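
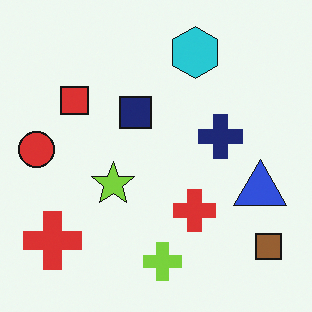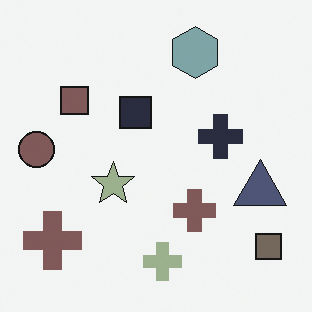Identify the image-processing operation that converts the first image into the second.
Heavily desaturated.

All colors are more muted and greyish — a global saturation change.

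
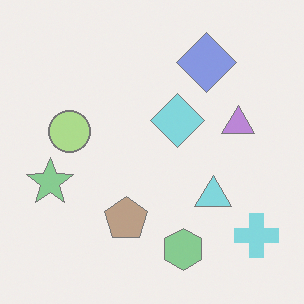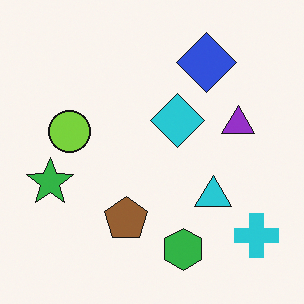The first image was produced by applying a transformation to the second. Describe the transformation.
It was given much lower contrast.

Tones are pushed toward mid-grey across the whole image — a global contrast change.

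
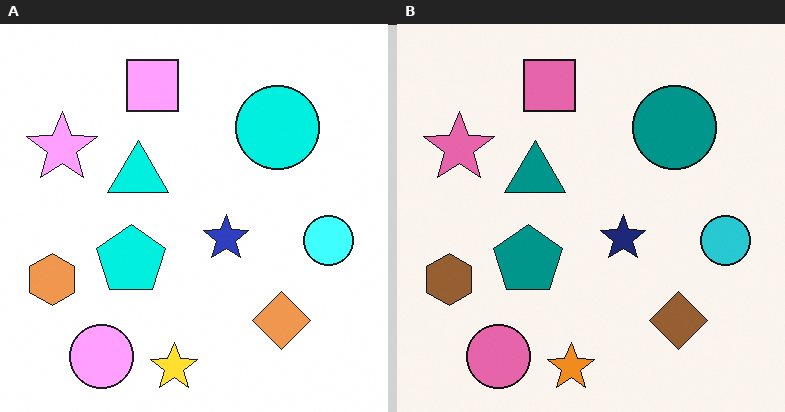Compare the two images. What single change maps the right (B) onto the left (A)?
It was noticeably brightened.

Every pixel — background and shapes alike — is uniformly brightened.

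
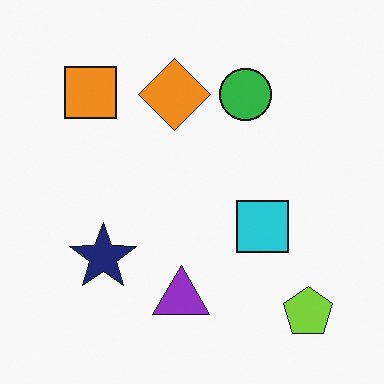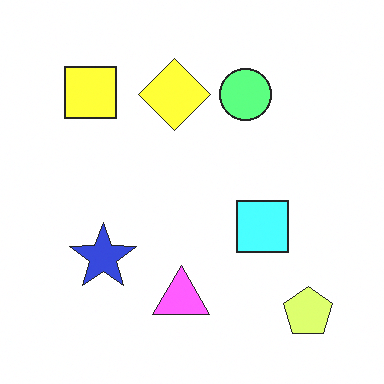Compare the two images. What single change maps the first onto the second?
This is the original image noticeably brightened.

Every pixel — background and shapes alike — is uniformly brightened.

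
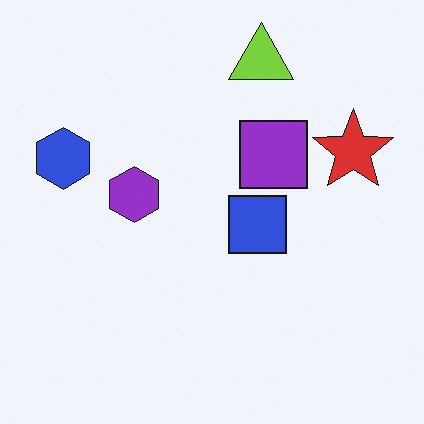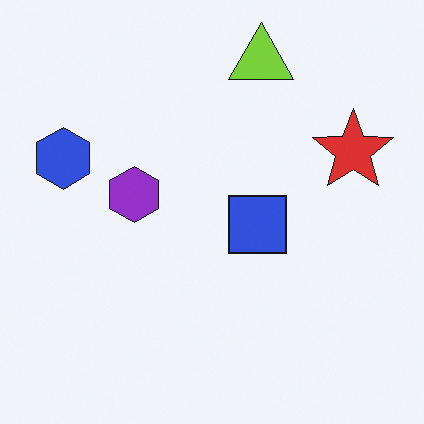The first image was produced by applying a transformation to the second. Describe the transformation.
The image was overlaid with an additional purple square.

A purple square appears in the first image that is absent from the second.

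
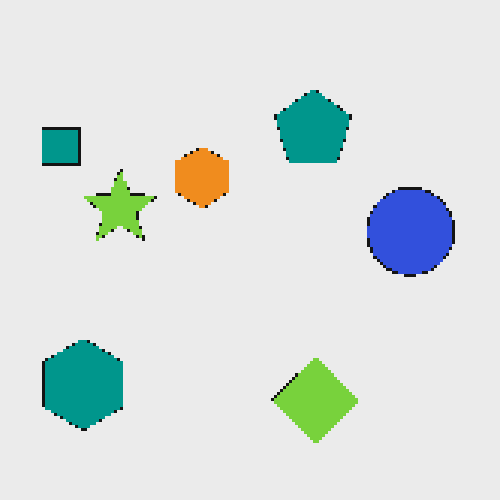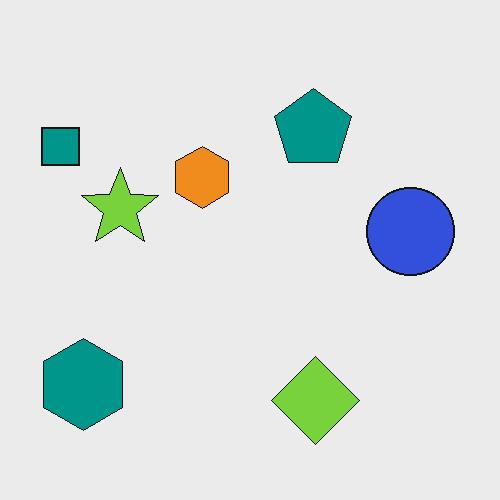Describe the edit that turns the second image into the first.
This is the original image lightly pixelated (a mild mosaic effect).

Shapes are reduced to large square blocks; fine edges and outlines are lost — a downscale-then-upscale (mosaic) effect.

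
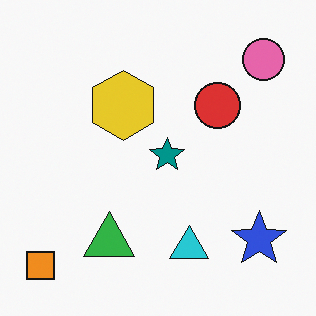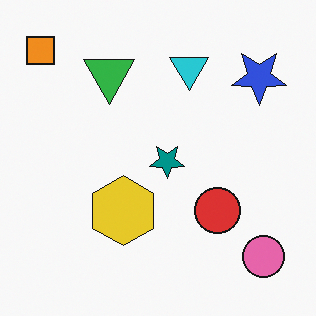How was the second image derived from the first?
It was flipped vertically (top ↔ bottom).

The orange square is in the bottom-left of the first image and the top-left of the second — shapes on opposite sides of the horizontal midline have swapped in a mirror flip.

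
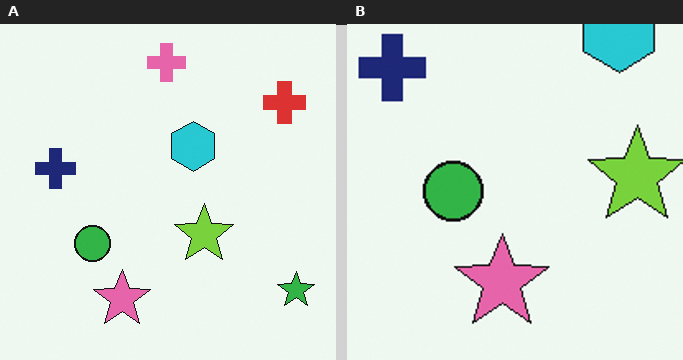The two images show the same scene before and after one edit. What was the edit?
It was cropped tightly and scaled back up.

The visible shapes are larger and the field of view is narrower; shapes near the original edges may be partly or wholly outside the frame — a crop-and-rescale.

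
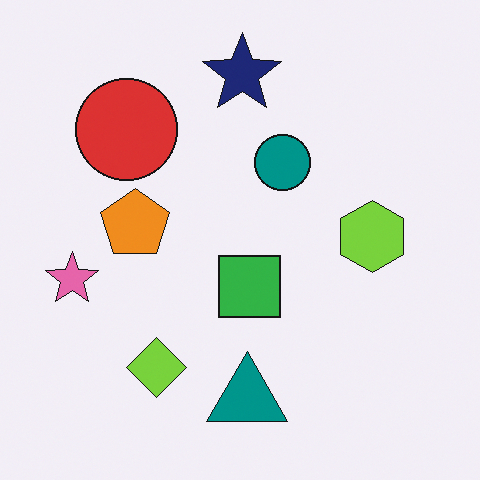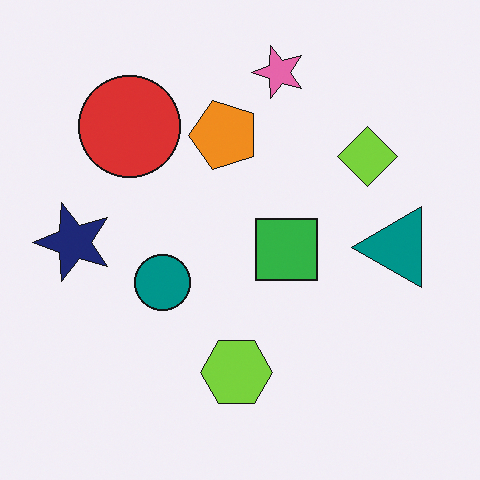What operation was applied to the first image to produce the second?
The transformation is: transposed (reflected across the top-left ↔ bottom-right diagonal).

Shapes have swapped their row and column positions — what was in the top-right is now in the bottom-left — a diagonal reflection.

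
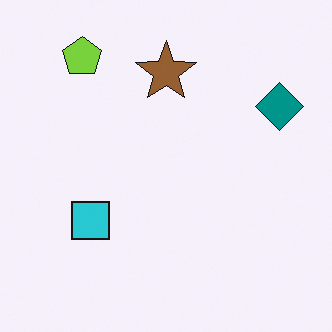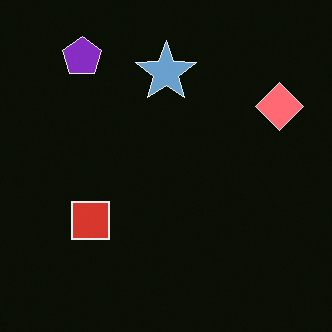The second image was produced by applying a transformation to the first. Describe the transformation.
The image was color-inverted (negative).

The light background has become dark and every shape's color is its complement — a photographic negative.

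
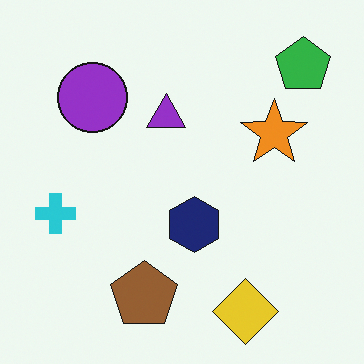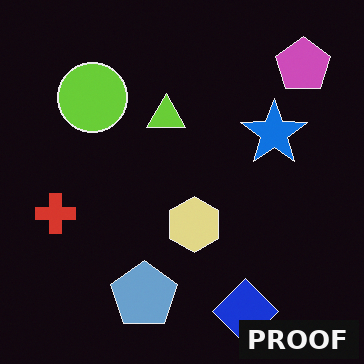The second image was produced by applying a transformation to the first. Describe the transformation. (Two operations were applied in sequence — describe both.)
The transformation is: color-inverted (negative), then watermarked with the text "PROOF" in the lower-right corner.

The light background has become dark and every shape's color is its complement — a photographic negative. A dark label reading "PROOF" appears in the lower-right corner.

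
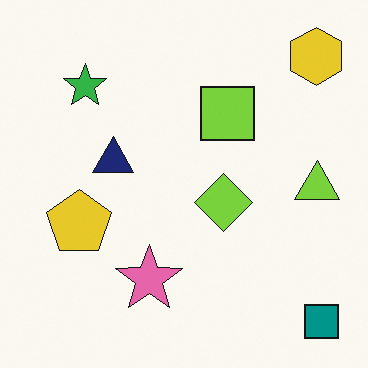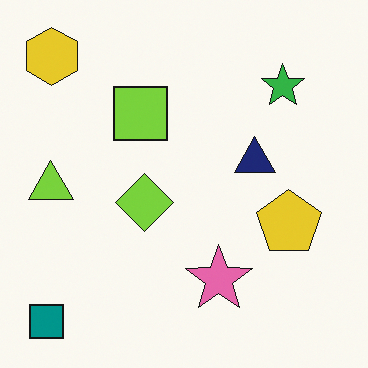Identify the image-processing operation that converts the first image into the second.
Flipped horizontally (left ↔ right).

The teal square is in the bottom-right of the first image and the bottom-left of the second — shapes on opposite sides of the vertical midline have swapped in a mirror flip.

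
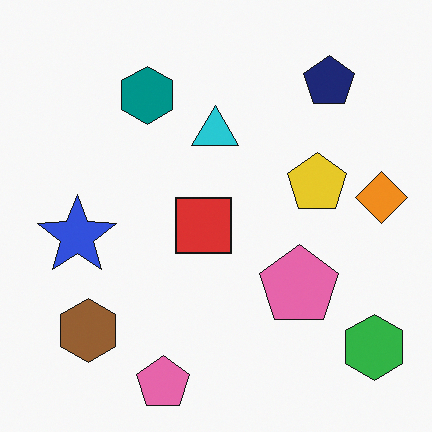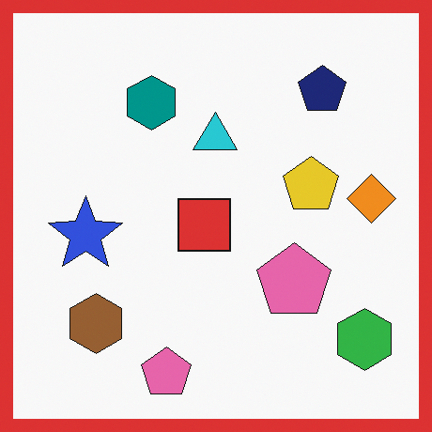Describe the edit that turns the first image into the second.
The image was framed with a red border.

A solid red frame runs around the edge of the second image, with the content slightly shrunk inside it.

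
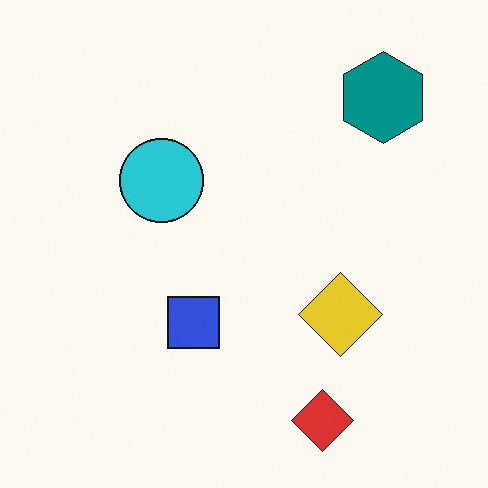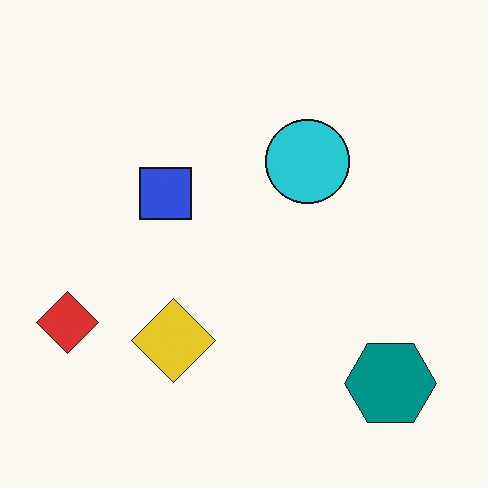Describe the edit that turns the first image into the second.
This is the original image rotated 90° clockwise.

The teal hexagon sits in the top-right of the first image and the bottom-right of the second — consistent with a whole-image 90° clockwise rotation.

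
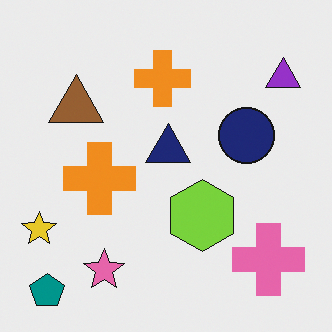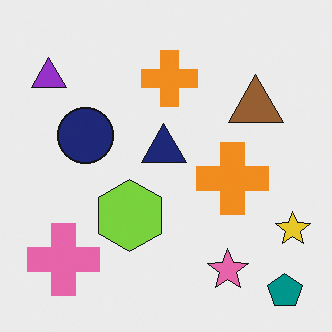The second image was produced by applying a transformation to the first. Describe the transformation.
It was flipped horizontally (left ↔ right).

The yellow star is in the bottom-left of the first image and the bottom-right of the second — shapes on opposite sides of the vertical midline have swapped in a mirror flip.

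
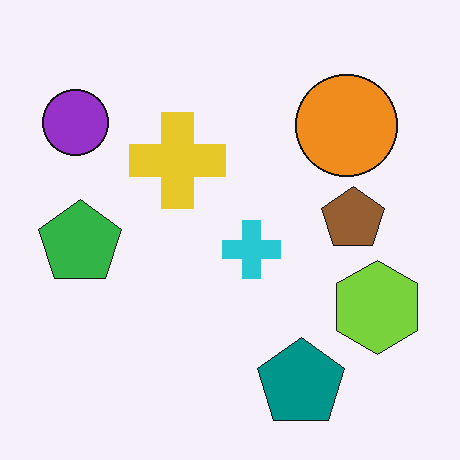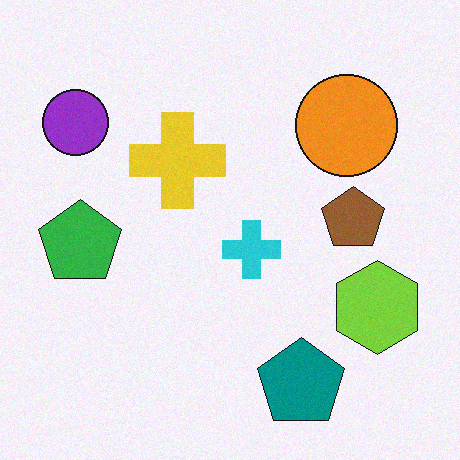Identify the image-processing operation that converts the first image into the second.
It was degraded with subtle gaussian noise.

Random speckle covers the whole image, including the flat background.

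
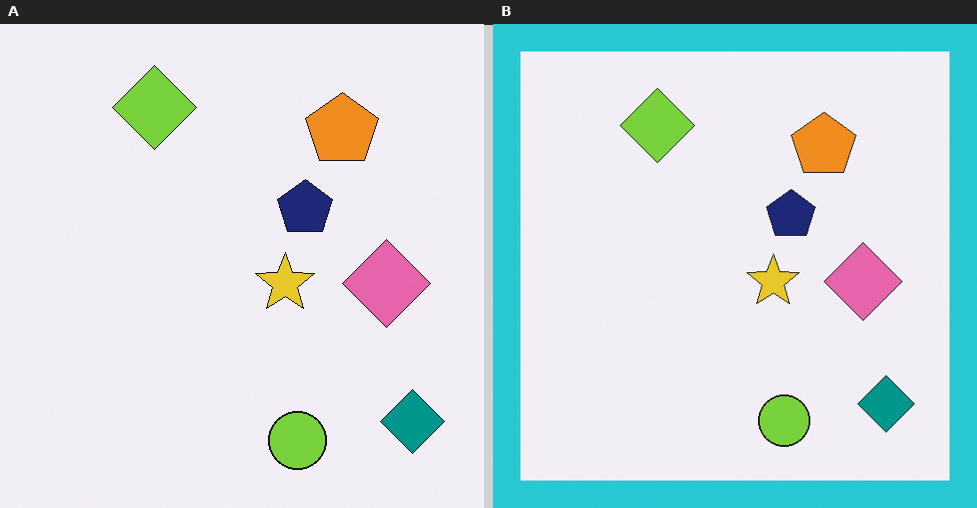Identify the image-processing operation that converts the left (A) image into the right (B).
Framed with a cyan border.

A solid cyan frame runs around the edge of the right (B) image, with the content slightly shrunk inside it.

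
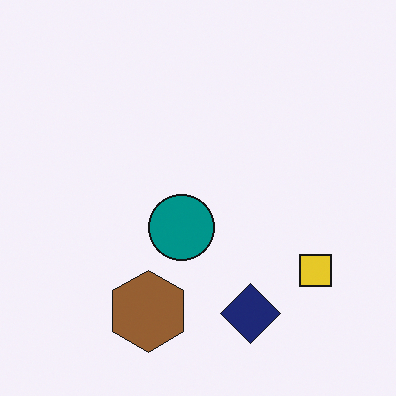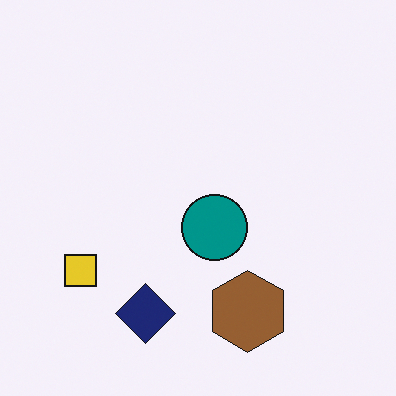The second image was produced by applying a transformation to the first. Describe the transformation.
The image was flipped horizontally (left ↔ right).

The yellow square is in the bottom-right of the first image and the bottom-left of the second — shapes on opposite sides of the vertical midline have swapped in a mirror flip.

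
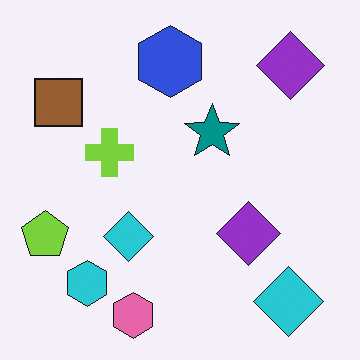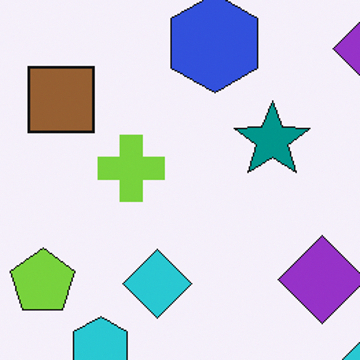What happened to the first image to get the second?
The image was cropped to a modestly smaller region and rescaled.

The visible shapes are larger and the field of view is narrower; shapes near the original edges may be partly or wholly outside the frame — a crop-and-rescale.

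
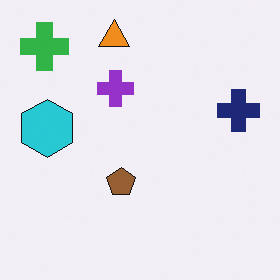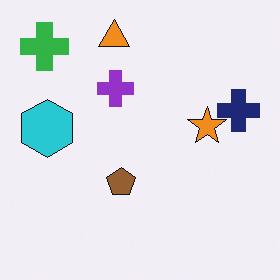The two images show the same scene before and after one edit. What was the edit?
The image was overlaid with an additional orange star.

An orange star appears in the second image that is absent from the first.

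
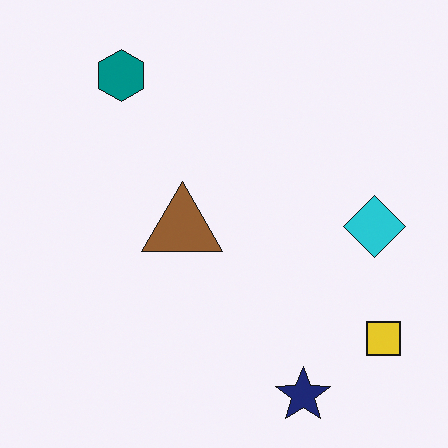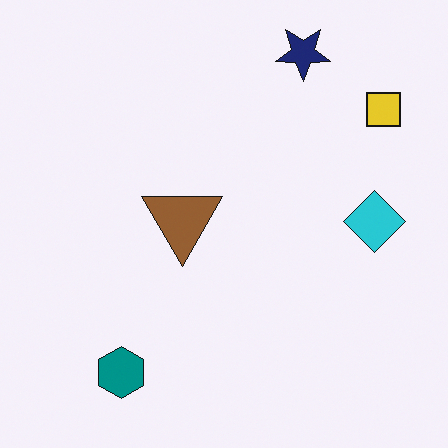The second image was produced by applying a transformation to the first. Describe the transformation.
It was flipped vertically (top ↔ bottom).

The navy star is in the bottom-right of the first image and the top-right of the second — shapes on opposite sides of the horizontal midline have swapped in a mirror flip.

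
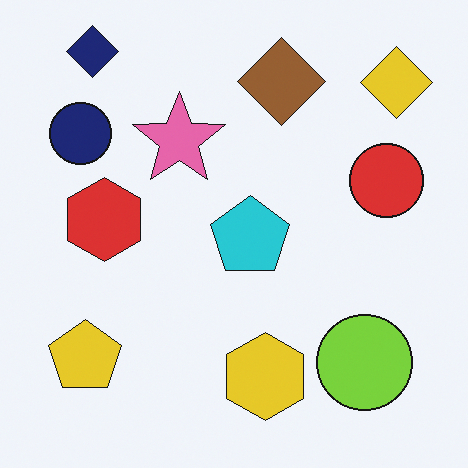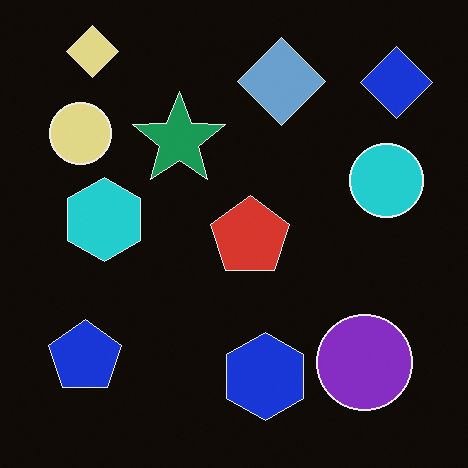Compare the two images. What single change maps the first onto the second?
Color-inverted (negative).

The light background has become dark and every shape's color is its complement — a photographic negative.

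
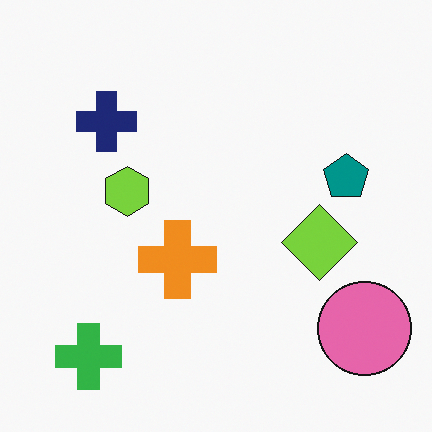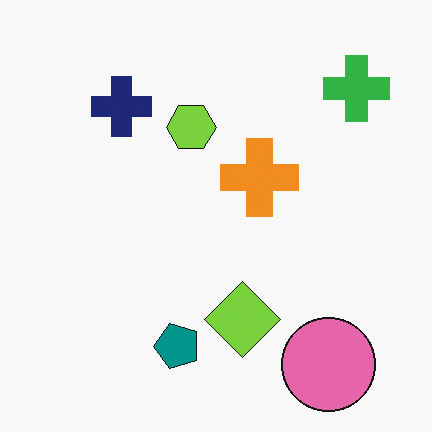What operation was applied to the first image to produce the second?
This is the original image transposed (reflected across the top-left ↔ bottom-right diagonal).

Shapes have swapped their row and column positions — what was in the top-right is now in the bottom-left — a diagonal reflection.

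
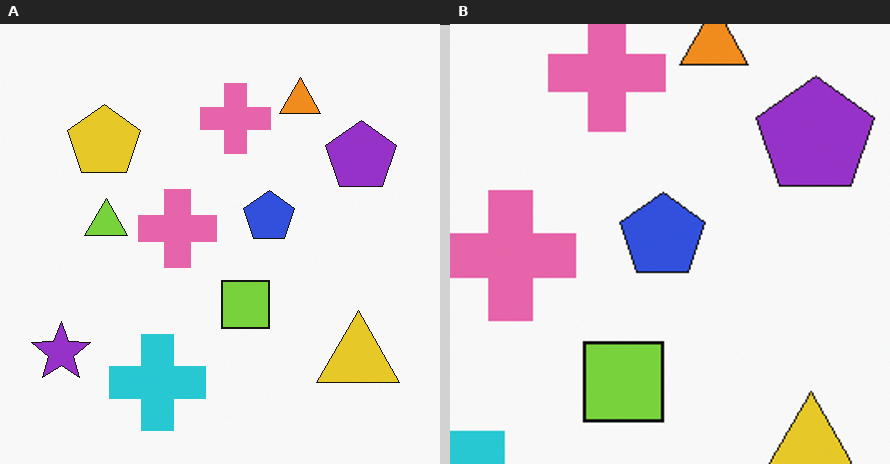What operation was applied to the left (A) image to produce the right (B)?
It was cropped to a noticeably smaller region and rescaled.

The visible shapes are larger and the field of view is narrower; shapes near the original edges may be partly or wholly outside the frame — a crop-and-rescale.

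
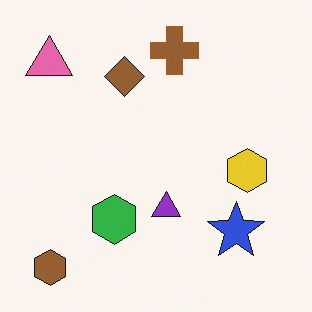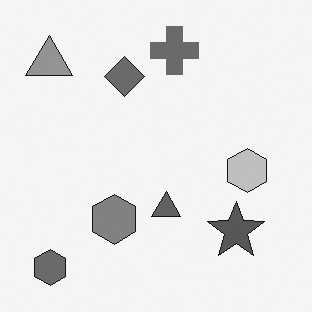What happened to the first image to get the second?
This is the original image converted to grayscale.

All color is removed — every shape is now a shade of grey.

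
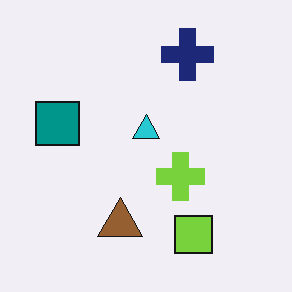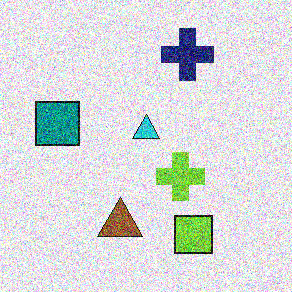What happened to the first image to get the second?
The second image is the first degraded with heavy additive noise.

Random speckle covers the whole image, including the flat background.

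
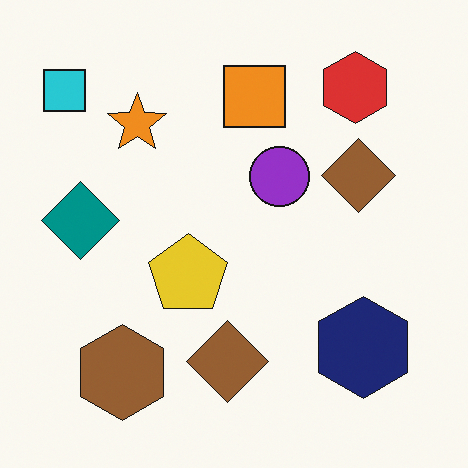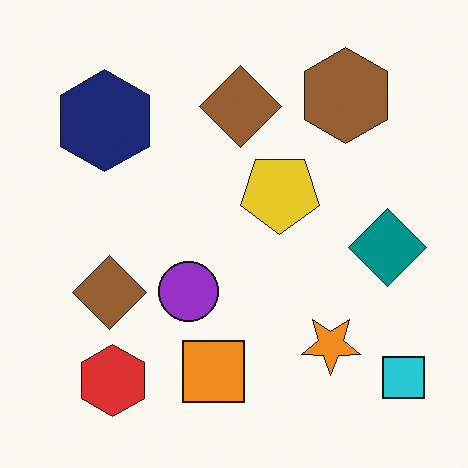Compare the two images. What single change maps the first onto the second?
The transformation is: rotated 180°.

The cyan square sits in the top-left of the first image and the bottom-right of the second — consistent with a whole-image 180° rotation.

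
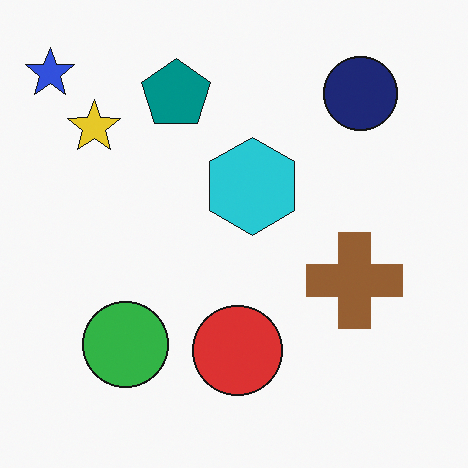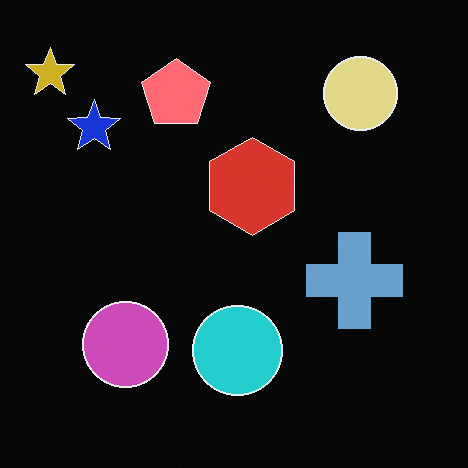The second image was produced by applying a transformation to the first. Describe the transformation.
The second image is the first color-inverted (negative).

The light background has become dark and every shape's color is its complement — a photographic negative.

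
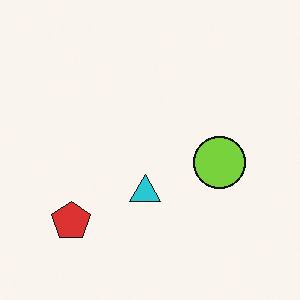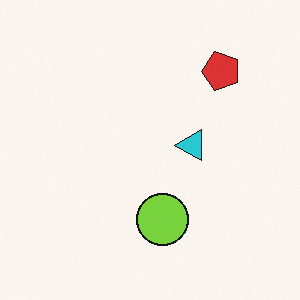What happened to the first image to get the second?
The image was transposed (reflected across the top-left ↔ bottom-right diagonal).

Shapes have swapped their row and column positions — what was in the top-right is now in the bottom-left — a diagonal reflection.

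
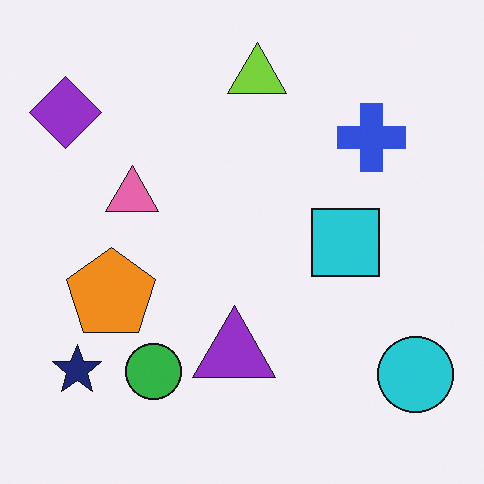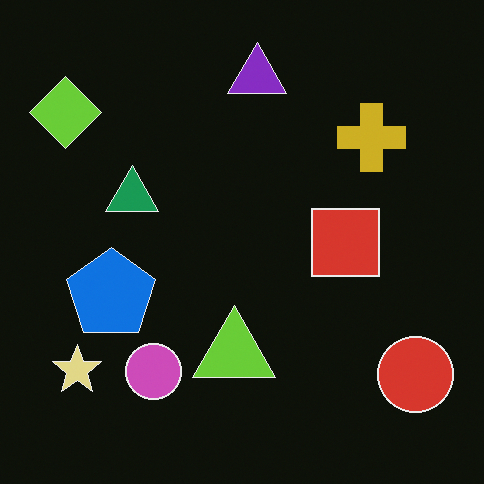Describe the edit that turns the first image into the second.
The second image is the first color-inverted (negative).

The light background has become dark and every shape's color is its complement — a photographic negative.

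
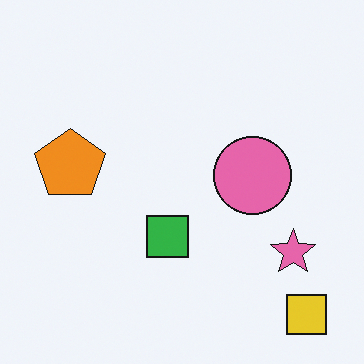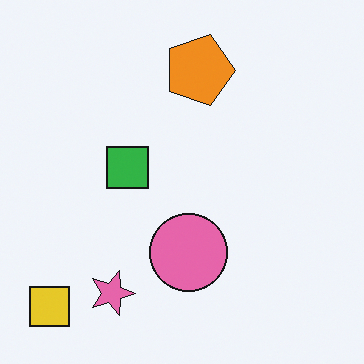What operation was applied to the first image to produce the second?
It was rotated 90° clockwise.

The yellow square sits in the bottom-right of the first image and the bottom-left of the second — consistent with a whole-image 90° clockwise rotation.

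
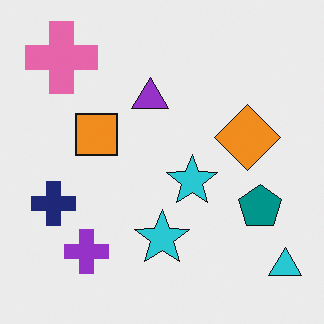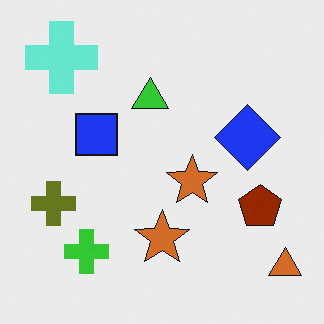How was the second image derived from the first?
The image was hue-shifted through roughly half the color wheel.

Every shape's color has rotated by the same amount around the hue wheel — a uniform hue shift.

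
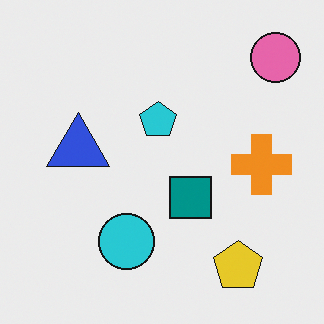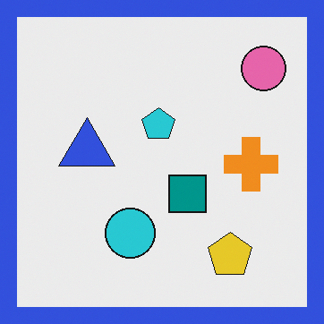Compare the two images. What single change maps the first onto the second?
The image was framed with a blue border.

A solid blue frame runs around the edge of the second image, with the content slightly shrunk inside it.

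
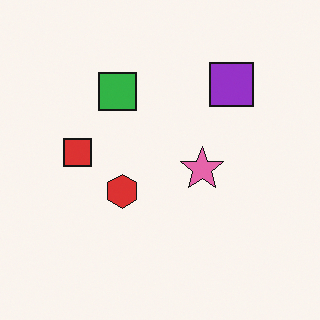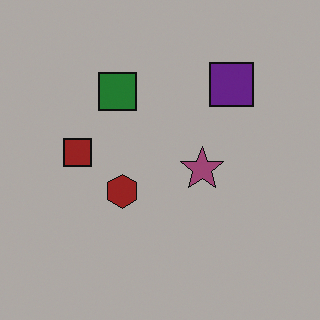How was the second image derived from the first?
This is the original image substantially darkened.

Every pixel — background and shapes alike — is uniformly darkened.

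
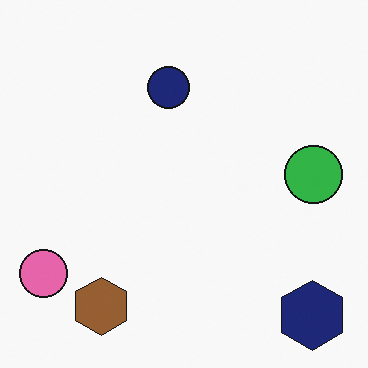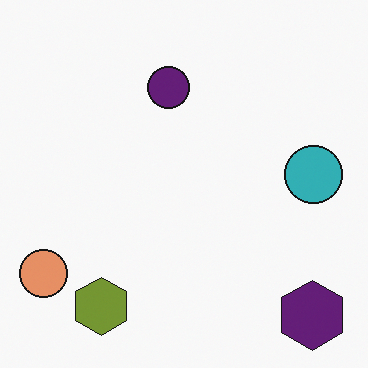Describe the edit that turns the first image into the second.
The transformation is: hue-shifted by a small amount.

Every shape's color has rotated by the same amount around the hue wheel — a uniform hue shift.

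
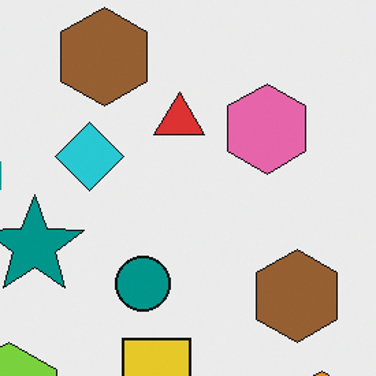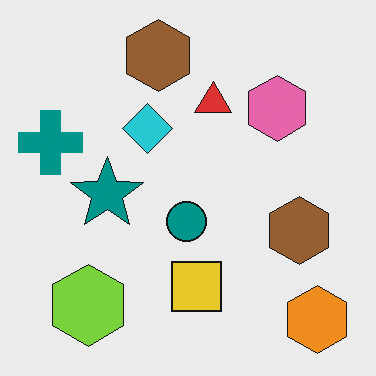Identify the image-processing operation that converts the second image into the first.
Cropped slightly and scaled back up.

The visible shapes are larger and the field of view is narrower; shapes near the original edges may be partly or wholly outside the frame — a crop-and-rescale.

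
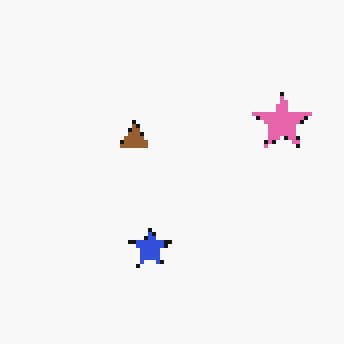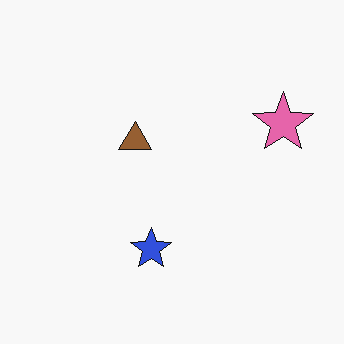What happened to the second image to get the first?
This is the original image lightly pixelated (a mild mosaic effect).

Shapes are reduced to large square blocks; fine edges and outlines are lost — a downscale-then-upscale (mosaic) effect.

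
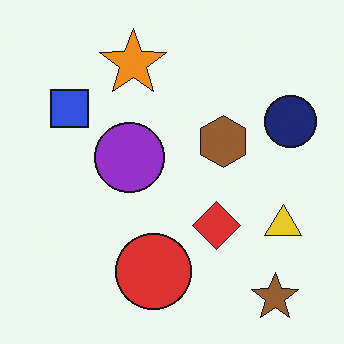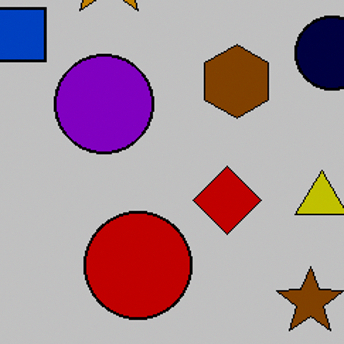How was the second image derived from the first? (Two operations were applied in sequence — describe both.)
The second image is the first heavily posterized to just a handful of flat colors, then cropped to a modestly smaller region and rescaled.

Each flat color has snapped to a coarser quantized level — most visibly, the near-white background has dropped to a flat grey. The visible shapes are larger and the field of view is narrower; shapes near the original edges may be partly or wholly outside the frame — a crop-and-rescale.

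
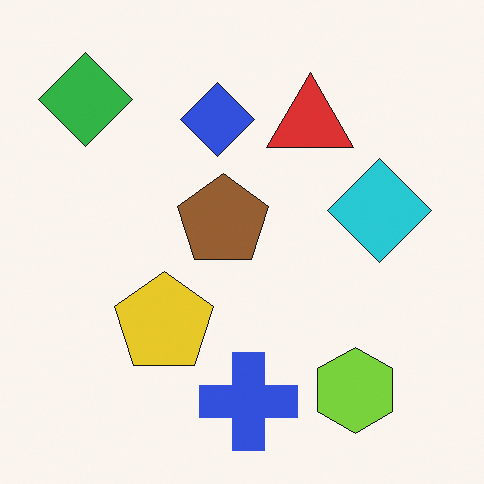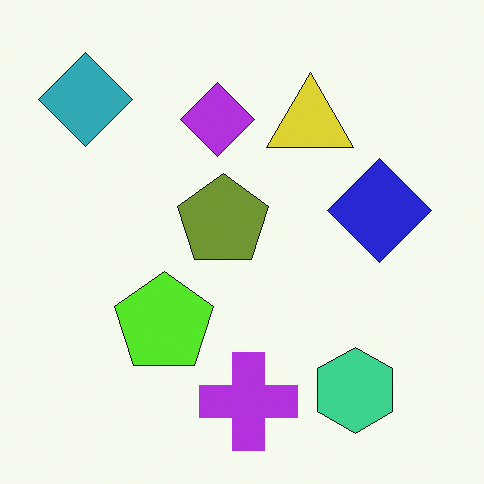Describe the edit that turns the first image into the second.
The second image is the first hue-shifted slightly.

Every shape's color has rotated by the same amount around the hue wheel — a uniform hue shift.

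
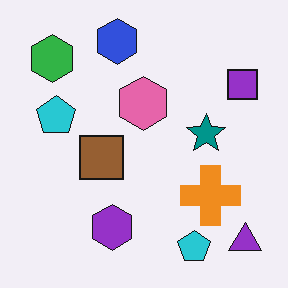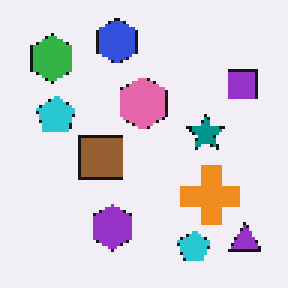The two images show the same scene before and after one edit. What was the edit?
This is the original image lightly pixelated (a mild mosaic effect).

Shapes are reduced to large square blocks; fine edges and outlines are lost — a downscale-then-upscale (mosaic) effect.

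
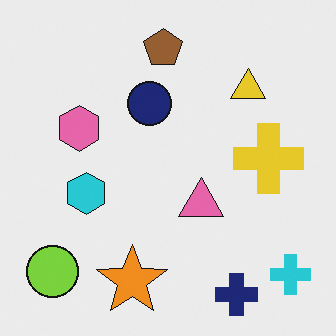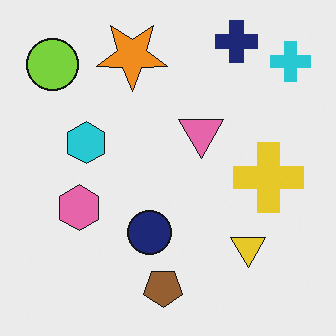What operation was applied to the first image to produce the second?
This is the original image flipped vertically (top ↔ bottom).

The navy cross is in the bottom-right of the first image and the top-right of the second — shapes on opposite sides of the horizontal midline have swapped in a mirror flip.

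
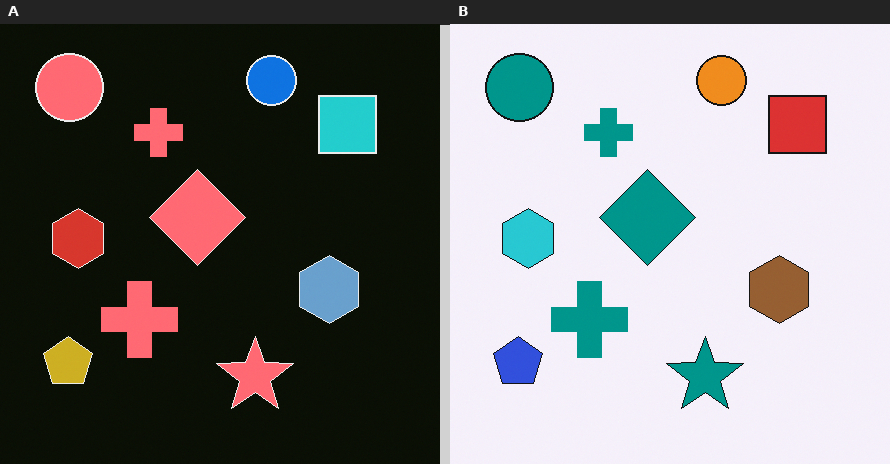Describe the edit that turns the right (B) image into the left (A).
The image was color-inverted (negative).

The light background has become dark and every shape's color is its complement — a photographic negative.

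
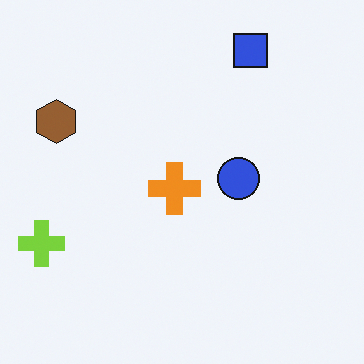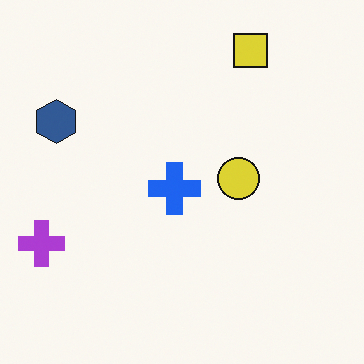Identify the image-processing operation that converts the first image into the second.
The transformation is: hue-shifted by a large amount.

Every shape's color has rotated by the same amount around the hue wheel — a uniform hue shift.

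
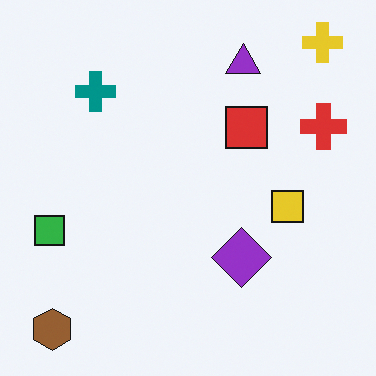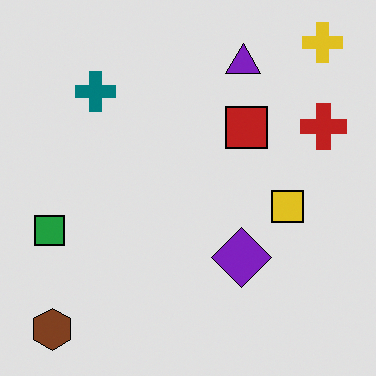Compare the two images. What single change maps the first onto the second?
The transformation is: moderately posterized.

Each flat color has snapped to a coarser quantized level — most visibly, the near-white background has dropped to a flat grey.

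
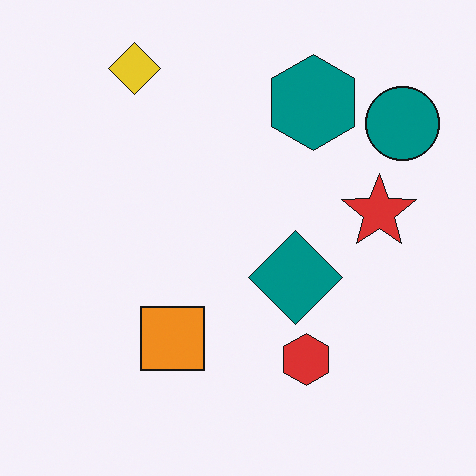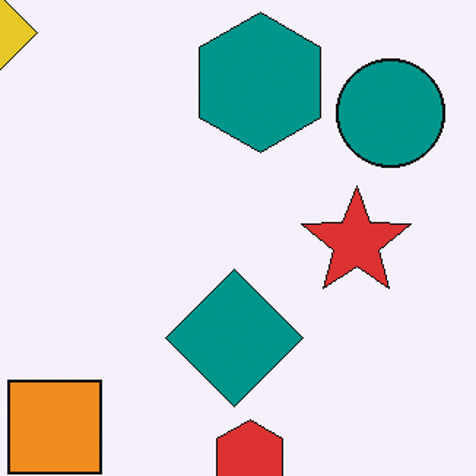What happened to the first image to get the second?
The image was cropped to a modestly smaller region and rescaled.

The visible shapes are larger and the field of view is narrower; shapes near the original edges may be partly or wholly outside the frame — a crop-and-rescale.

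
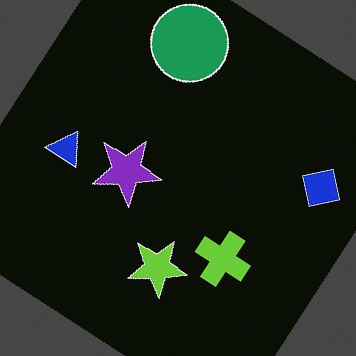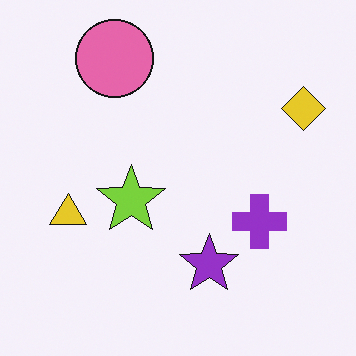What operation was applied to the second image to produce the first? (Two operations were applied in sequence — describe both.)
Color-inverted (negative), then rotated clockwise by a large amount — several tens of degrees.

The light background has become dark and every shape's color is its complement — a photographic negative. Every shape is tilted by the same angle and the image corners show triangular fill wedges — a whole-image rotation by a non-right angle.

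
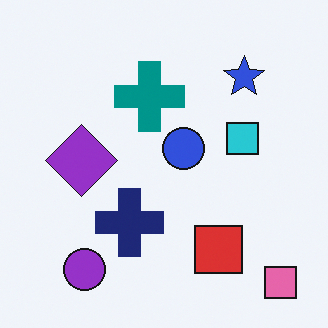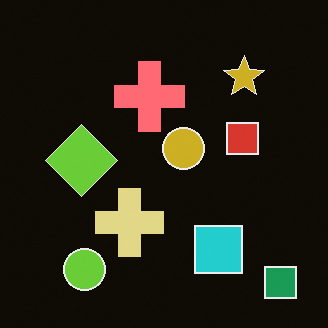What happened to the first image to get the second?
The transformation is: color-inverted (negative).

The light background has become dark and every shape's color is its complement — a photographic negative.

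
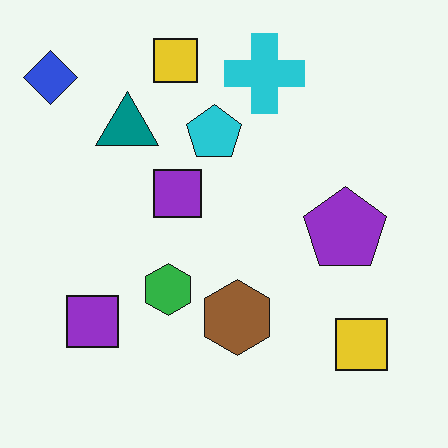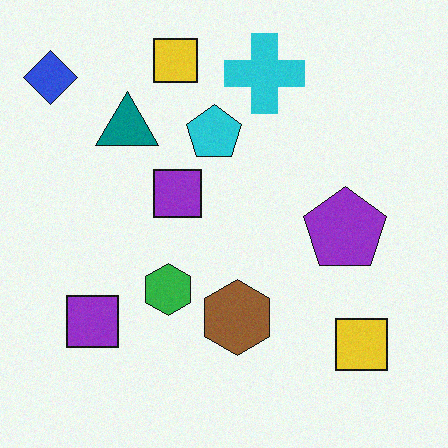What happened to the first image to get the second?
This is the original image degraded with a light layer of grain.

Random speckle covers the whole image, including the flat background.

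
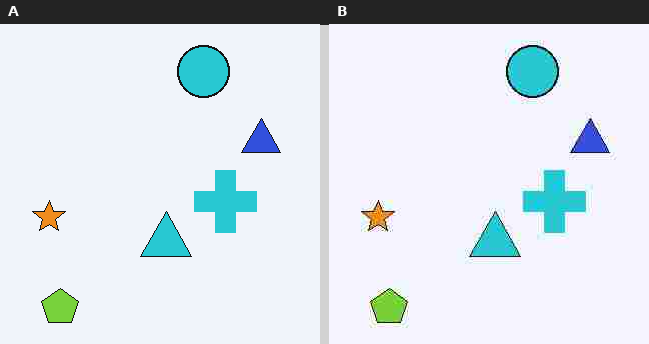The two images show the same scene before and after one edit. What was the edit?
The right (B) image is the left (A) degraded with heavy JPEG compression.

Blocky 8×8 compression artifacts appear around shape edges and the flat background shows ringing — characteristic JPEG degradation.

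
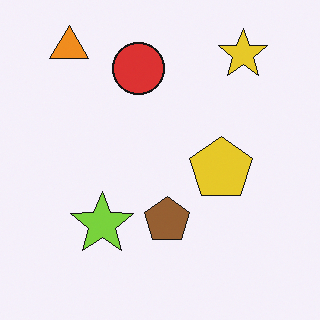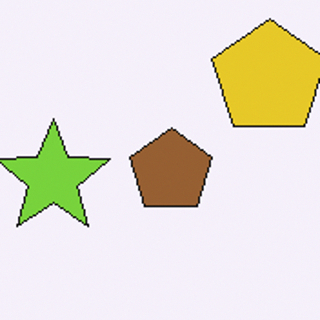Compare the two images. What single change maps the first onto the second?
Cropped tightly and scaled back up.

The visible shapes are larger and the field of view is narrower; shapes near the original edges may be partly or wholly outside the frame — a crop-and-rescale.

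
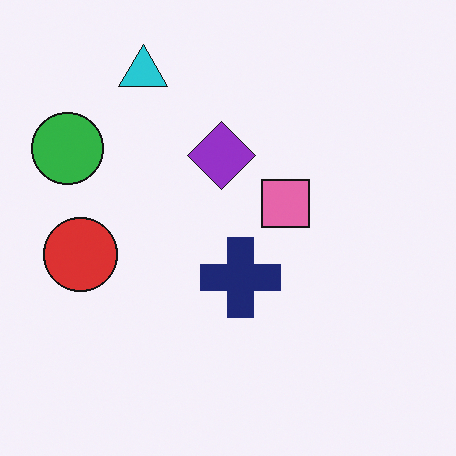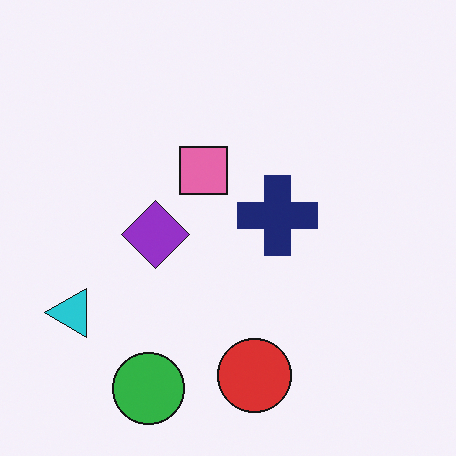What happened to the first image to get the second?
This is the original image rotated 90° counter-clockwise.

The green circle sits in the top-left of the first image and the bottom-left of the second — consistent with a whole-image 90° counter-clockwise rotation.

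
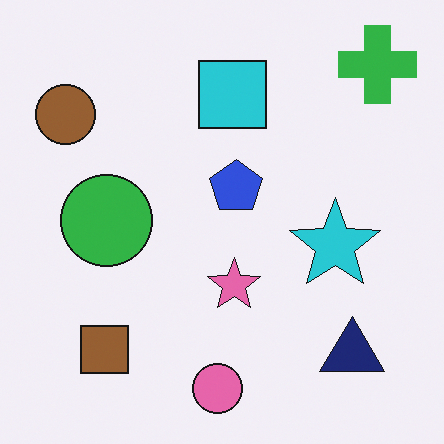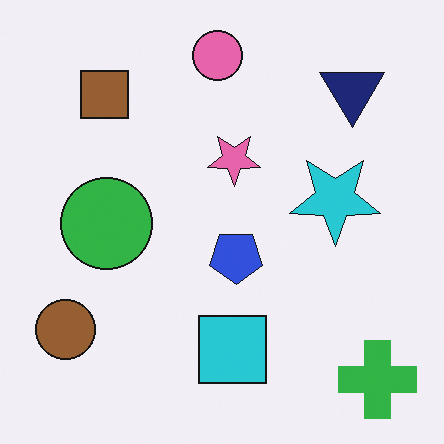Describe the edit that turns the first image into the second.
The transformation is: flipped vertically (top ↔ bottom).

The pink circle is in the bottom of the first image and the top of the second — shapes on opposite sides of the horizontal midline have swapped in a mirror flip.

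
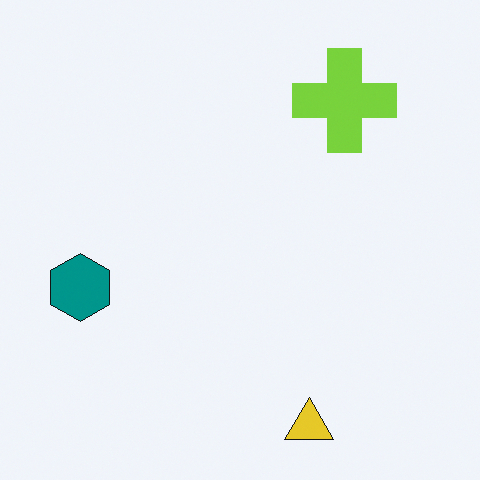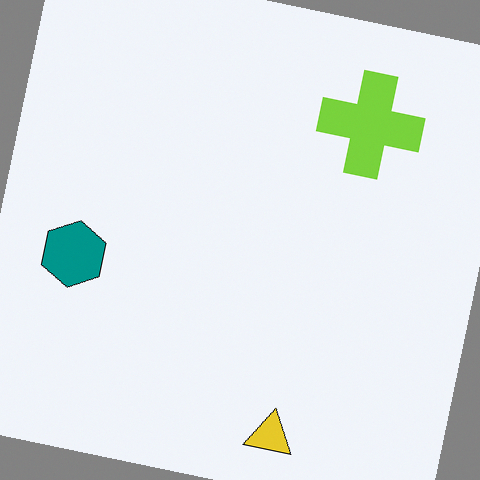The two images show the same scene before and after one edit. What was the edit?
The image was rotated clockwise by a slight angle.

Every shape is tilted by the same angle and the image corners show triangular fill wedges — a whole-image rotation by a non-right angle.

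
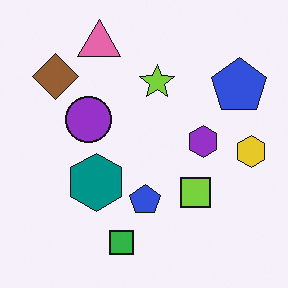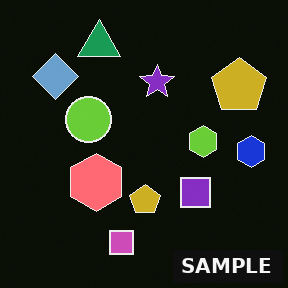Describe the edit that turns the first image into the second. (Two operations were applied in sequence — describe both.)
It was color-inverted (negative), then watermarked with the text "SAMPLE" in the lower-right corner.

The light background has become dark and every shape's color is its complement — a photographic negative. A dark label reading "SAMPLE" appears in the lower-right corner.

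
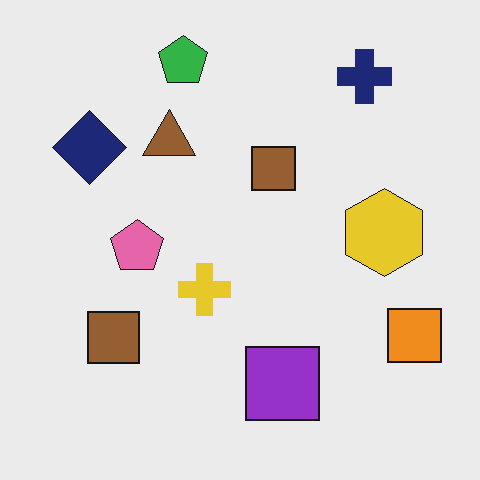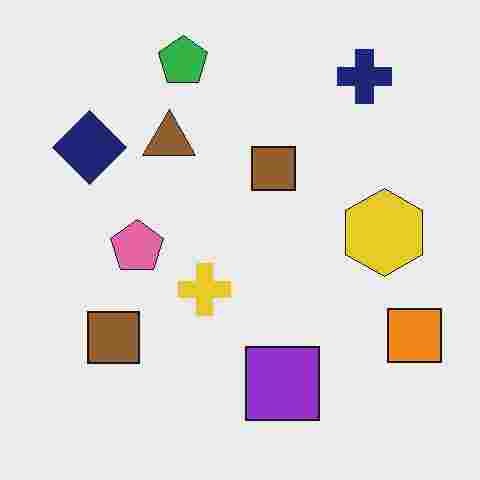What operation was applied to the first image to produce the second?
Heavily JPEG-compressed with obvious blocking artifacts.

Blocky 8×8 compression artifacts appear around shape edges and the flat background shows ringing — characteristic JPEG degradation.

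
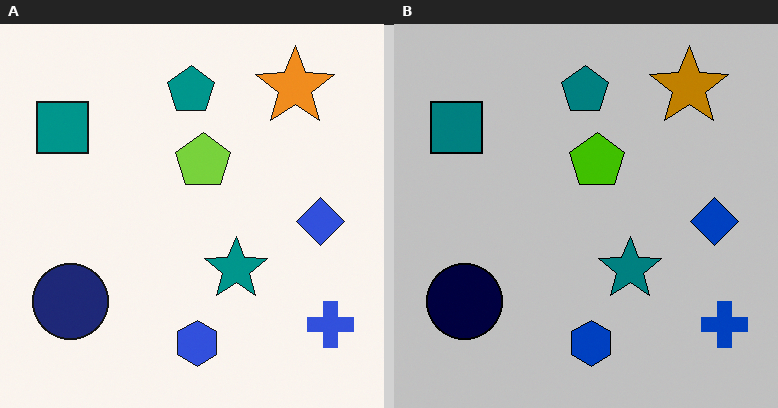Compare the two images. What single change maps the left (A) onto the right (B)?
The transformation is: aggressively posterized.

Each flat color has snapped to a coarser quantized level — most visibly, the near-white background has dropped to a flat grey.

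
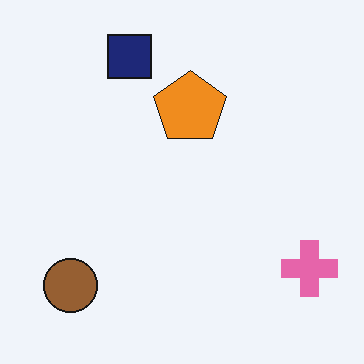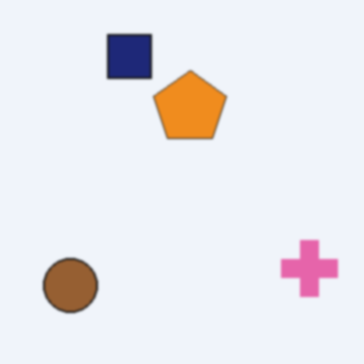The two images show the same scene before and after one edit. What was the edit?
The transformation is: given a subtle gaussian blur.

Shape edges and outlines are uniformly softened across the whole image.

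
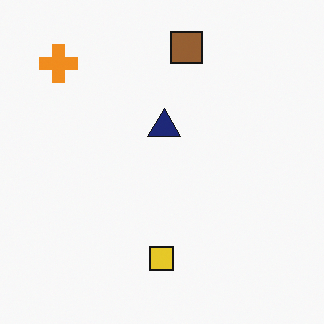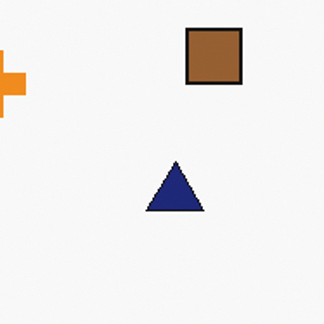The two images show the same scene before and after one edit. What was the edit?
The second image is the first cropped to a noticeably smaller region and rescaled.

The visible shapes are larger and the field of view is narrower; shapes near the original edges may be partly or wholly outside the frame — a crop-and-rescale.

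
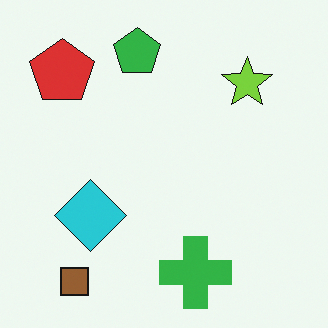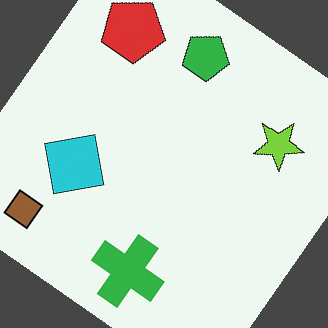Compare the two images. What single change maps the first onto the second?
The image was rotated clockwise by a large amount — several tens of degrees.

Every shape is tilted by the same angle and the image corners show triangular fill wedges — a whole-image rotation by a non-right angle.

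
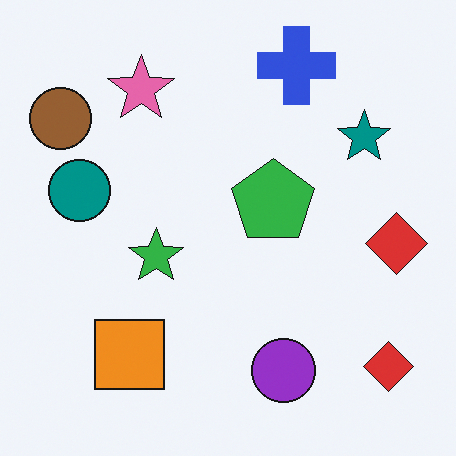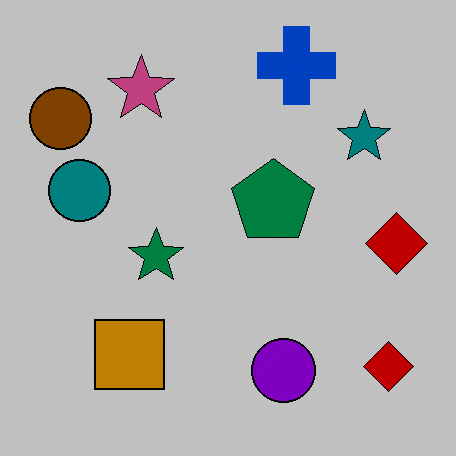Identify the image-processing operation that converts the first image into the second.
The transformation is: heavily posterized to just a handful of flat colors.

Each flat color has snapped to a coarser quantized level — most visibly, the near-white background has dropped to a flat grey.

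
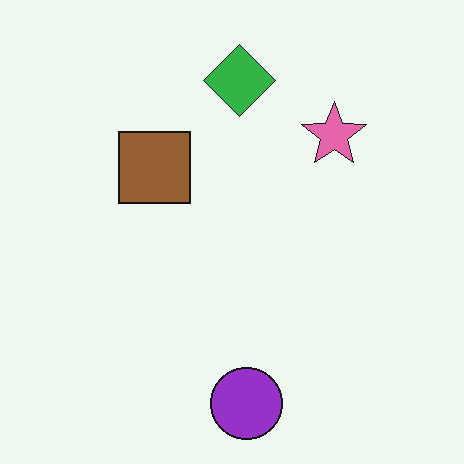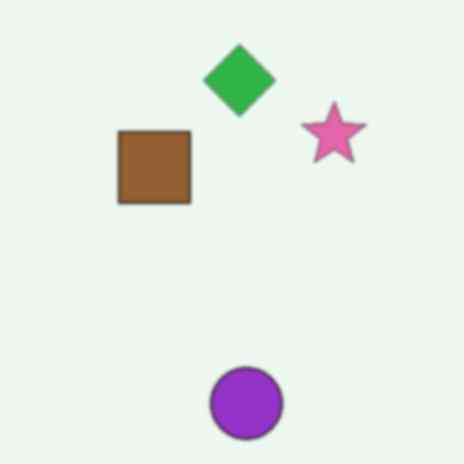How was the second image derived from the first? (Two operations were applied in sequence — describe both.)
The image was given a subtle gaussian blur, then JPEG-compressed with visible artifacts.

Shape edges and outlines are uniformly softened across the whole image. Blocky 8×8 compression artifacts appear around shape edges and the flat background shows ringing — characteristic JPEG degradation.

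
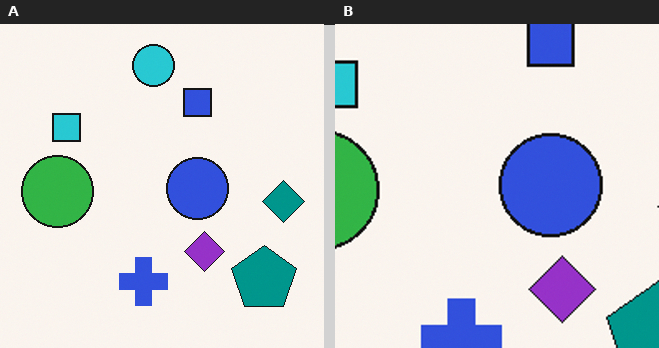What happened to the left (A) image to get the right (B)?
Cropped tightly and scaled back up.

The visible shapes are larger and the field of view is narrower; shapes near the original edges may be partly or wholly outside the frame — a crop-and-rescale.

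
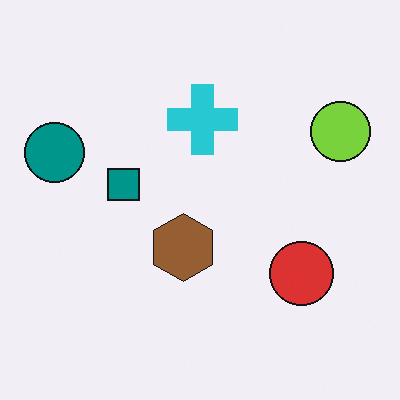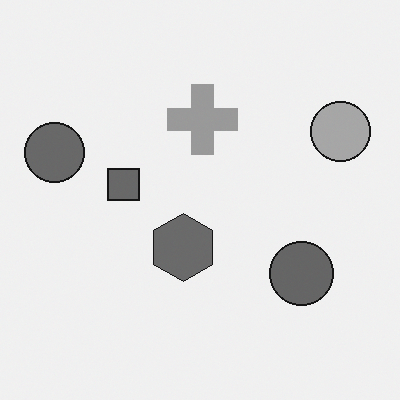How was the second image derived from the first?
Converted to grayscale.

All color is removed — every shape is now a shade of grey.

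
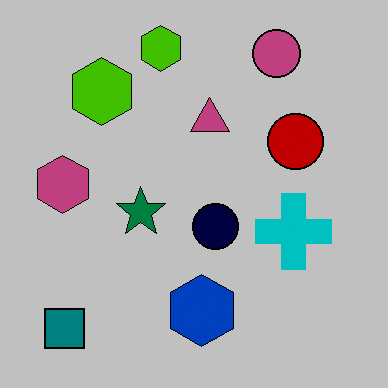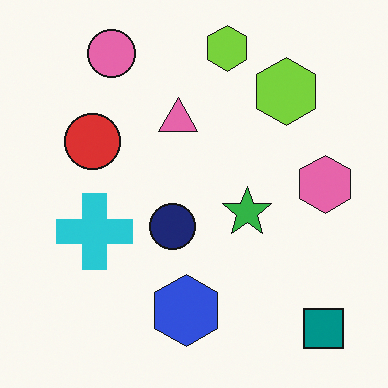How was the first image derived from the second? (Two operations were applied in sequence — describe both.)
The transformation is: aggressively posterized, then flipped horizontally (left ↔ right).

Each flat color has snapped to a coarser quantized level — most visibly, the near-white background has dropped to a flat grey. The pink hexagon is in the right of the second image and the left of the first — shapes on opposite sides of the vertical midline have swapped in a mirror flip.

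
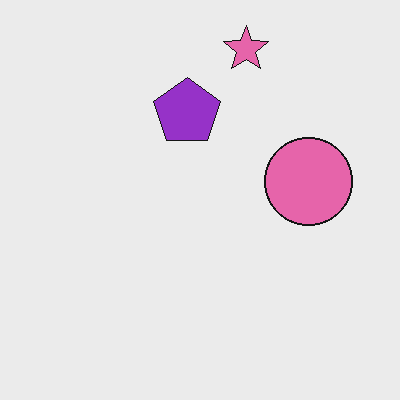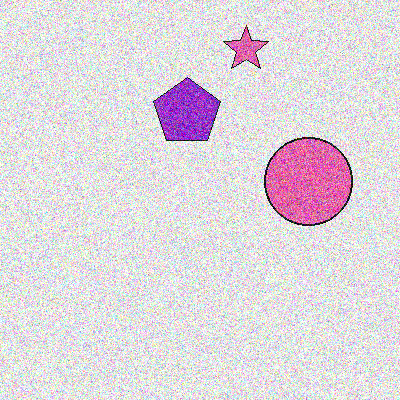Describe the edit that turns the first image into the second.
The transformation is: degraded with strong gaussian noise.

Random speckle covers the whole image, including the flat background.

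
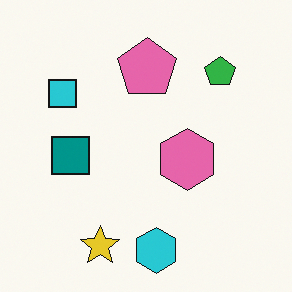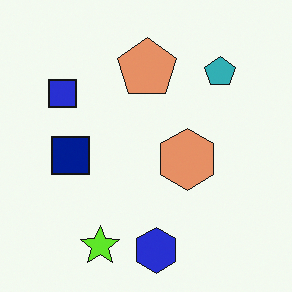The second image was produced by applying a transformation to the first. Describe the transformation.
This is the original image hue-shifted by a small amount.

Every shape's color has rotated by the same amount around the hue wheel — a uniform hue shift.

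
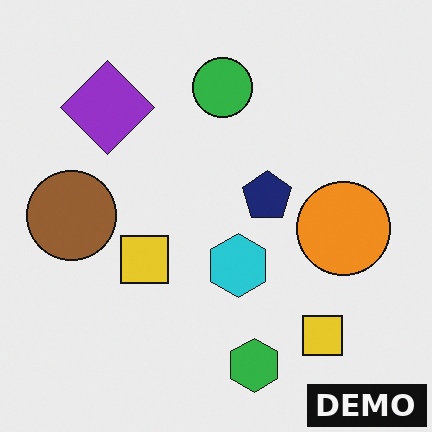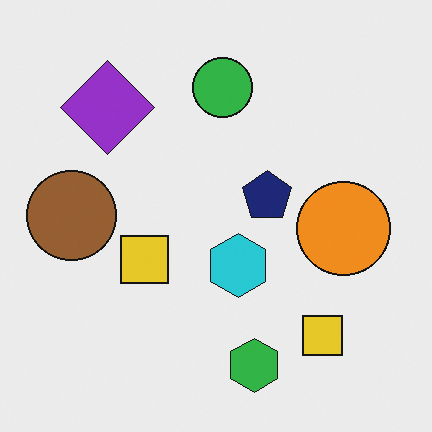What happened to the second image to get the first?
The first image is the second watermarked with the text "DEMO" in the lower-right corner.

A dark label reading "DEMO" appears in the lower-right corner.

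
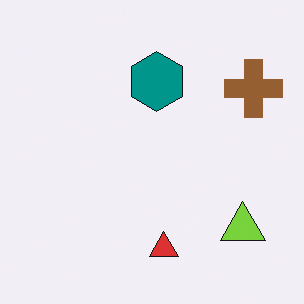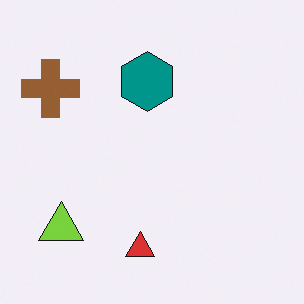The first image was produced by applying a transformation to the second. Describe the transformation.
The image was flipped horizontally (left ↔ right).

The brown cross is in the top-left of the second image and the top-right of the first — shapes on opposite sides of the vertical midline have swapped in a mirror flip.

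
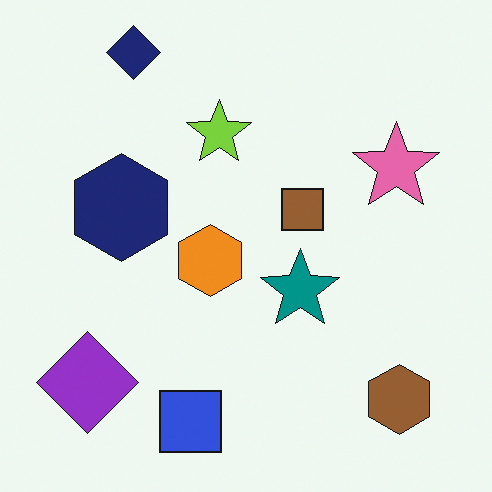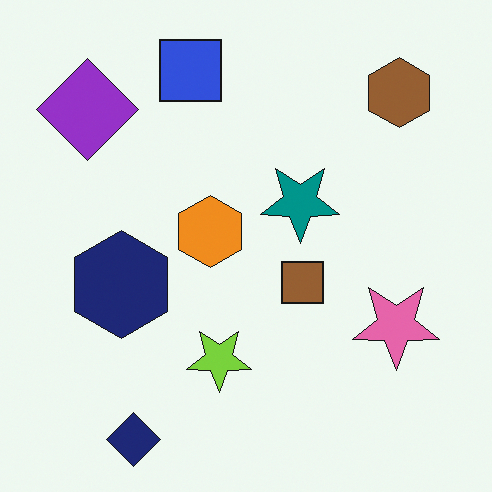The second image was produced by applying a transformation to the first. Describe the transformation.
Flipped vertically (top ↔ bottom).

The navy diamond is in the top-left of the first image and the bottom-left of the second — shapes on opposite sides of the horizontal midline have swapped in a mirror flip.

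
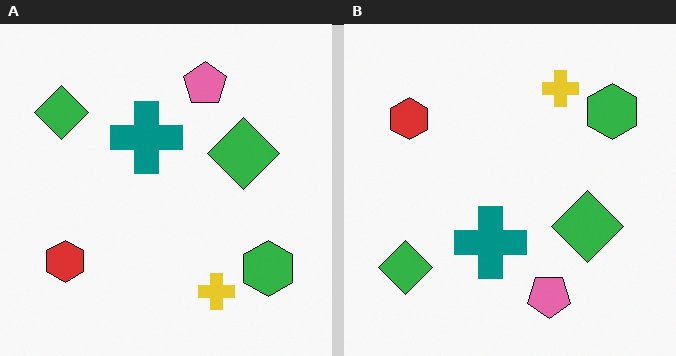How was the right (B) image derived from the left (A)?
This is the original image flipped vertically (top ↔ bottom).

The pink pentagon is in the top of the left (A) image and the bottom of the right (B) — shapes on opposite sides of the horizontal midline have swapped in a mirror flip.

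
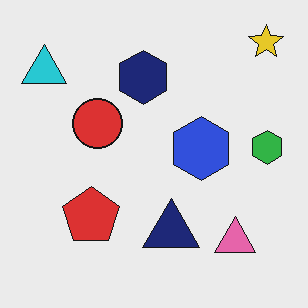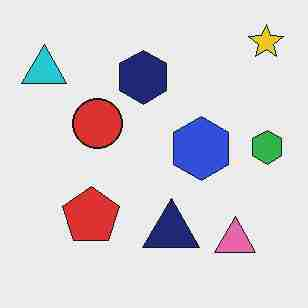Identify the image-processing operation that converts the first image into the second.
It was degraded with heavy JPEG compression.

Blocky 8×8 compression artifacts appear around shape edges and the flat background shows ringing — characteristic JPEG degradation.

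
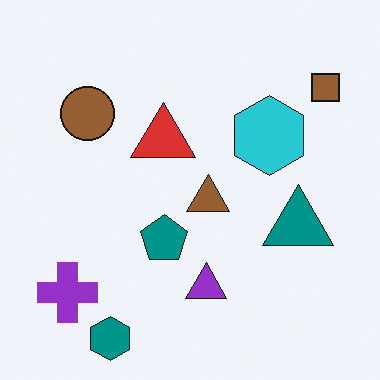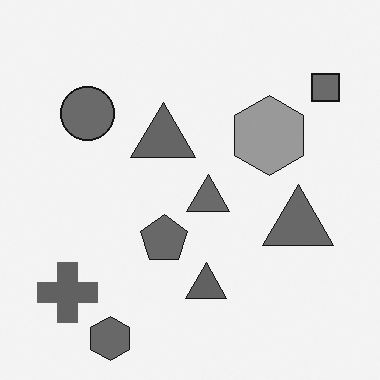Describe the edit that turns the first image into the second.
This is the original image converted to grayscale.

All color is removed — every shape is now a shade of grey.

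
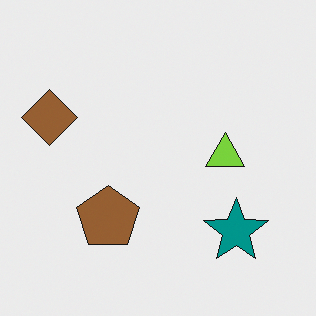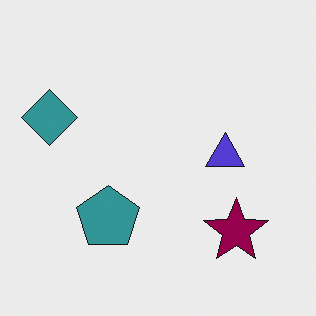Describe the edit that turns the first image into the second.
Hue-shifted by a moderate amount.

Every shape's color has rotated by the same amount around the hue wheel — a uniform hue shift.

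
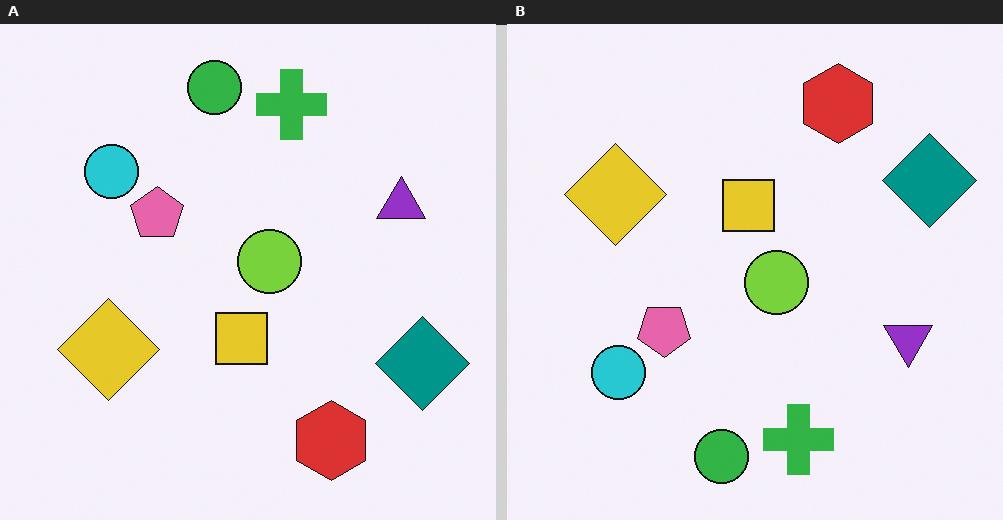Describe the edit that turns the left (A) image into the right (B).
The transformation is: flipped vertically (top ↔ bottom).

The green circle is in the top of the left (A) image and the bottom of the right (B) — shapes on opposite sides of the horizontal midline have swapped in a mirror flip.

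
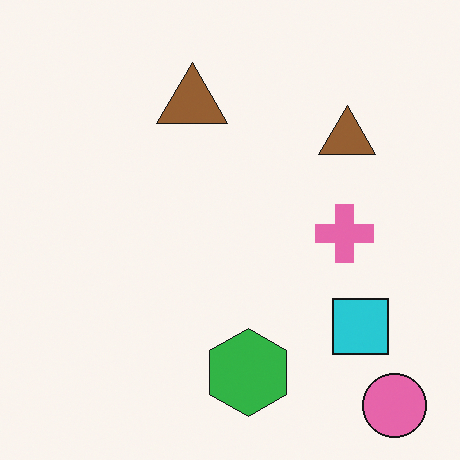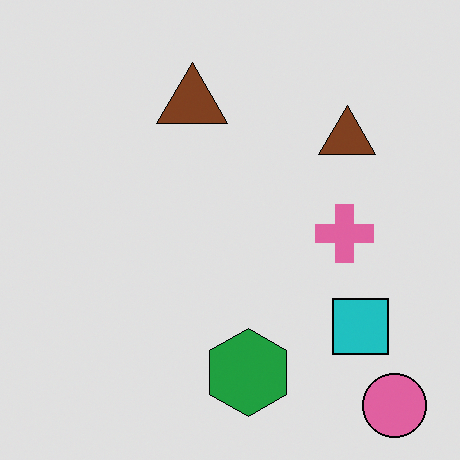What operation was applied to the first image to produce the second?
The transformation is: posterized to a reduced palette.

Each flat color has snapped to a coarser quantized level — most visibly, the near-white background has dropped to a flat grey.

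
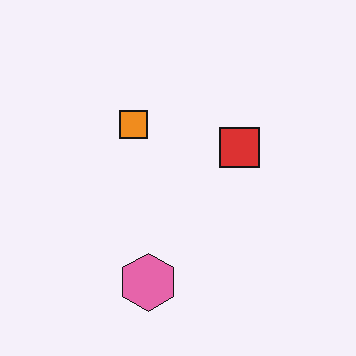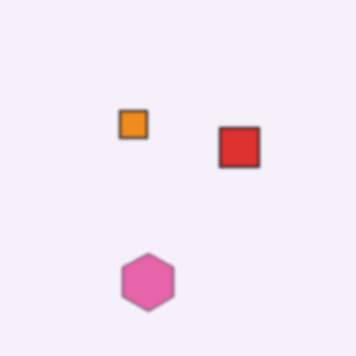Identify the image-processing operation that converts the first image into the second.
It was lightly blurred.

Shape edges and outlines are uniformly softened across the whole image.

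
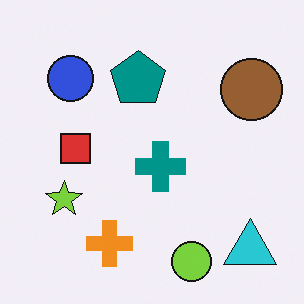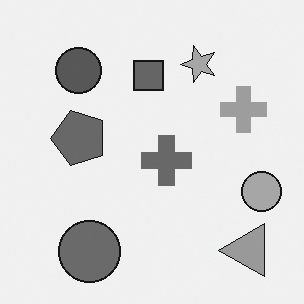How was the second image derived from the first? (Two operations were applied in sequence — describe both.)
The transformation is: converted to grayscale, then transposed (reflected across the top-left ↔ bottom-right diagonal).

All color is removed — every shape is now a shade of grey. Shapes have swapped their row and column positions — what was in the top-right is now in the bottom-left — a diagonal reflection.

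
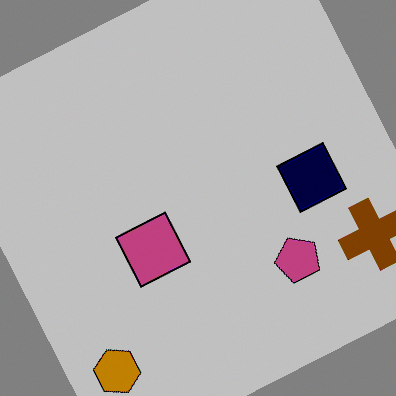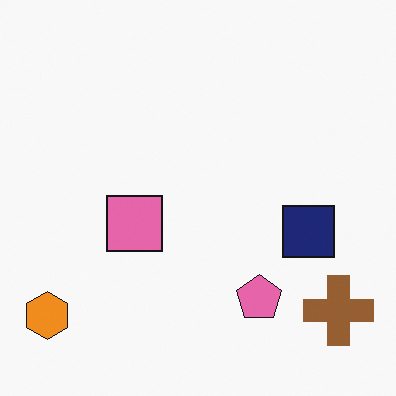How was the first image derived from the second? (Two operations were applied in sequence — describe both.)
This is the original image rotated counter-clockwise by a moderate amount, then heavily posterized to just a handful of flat colors.

Every shape is tilted by the same angle and the image corners show triangular fill wedges — a whole-image rotation by a non-right angle. Each flat color has snapped to a coarser quantized level — most visibly, the near-white background has dropped to a flat grey.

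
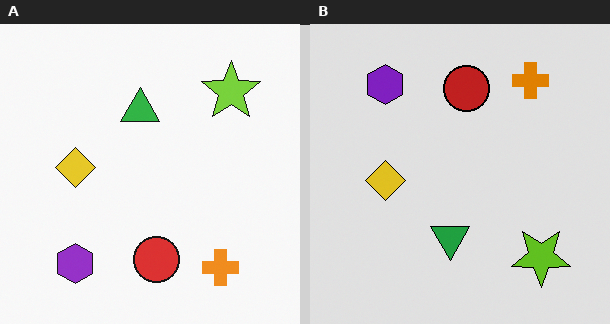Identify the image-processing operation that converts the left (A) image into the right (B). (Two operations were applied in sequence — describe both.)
The transformation is: flipped vertically (top ↔ bottom), then posterized to a reduced palette.

The orange cross is in the bottom-right of the left (A) image and the top-right of the right (B) — shapes on opposite sides of the horizontal midline have swapped in a mirror flip. Each flat color has snapped to a coarser quantized level — most visibly, the near-white background has dropped to a flat grey.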